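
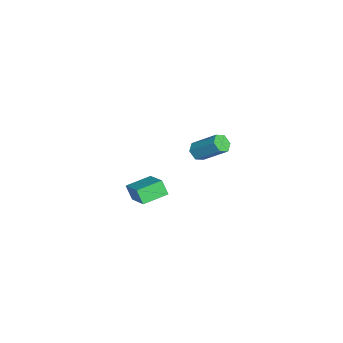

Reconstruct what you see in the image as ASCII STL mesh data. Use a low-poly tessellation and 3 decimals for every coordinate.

solid 
facet normal -0.336 -0.687 -0.644
outer loop
vertex 3.113 1.215 2.502
vertex 2.606 1.31 2.665
vertex 2.816 1.592 2.255
endloop
endfacet
facet normal 0.764 0.201 -0.613
outer loop
vertex 3.113 1.215 2.502
vertex 2.816 1.592 2.255
vertex 3.66 2.335 3.552
endloop
endfacet
facet normal 0.764 0.201 -0.613
outer loop
vertex 3.66 2.335 3.552
vertex 2.816 1.592 2.255
vertex 3.363 2.712 3.305
endloop
endfacet
facet normal 0.336 0.687 0.644
outer loop
vertex 3.66 2.335 3.552
vertex 3.363 2.712 3.305
vertex 3.154 2.43 3.715
endloop
endfacet
facet normal -0.336 -0.687 -0.644
outer loop
vertex 2.816 1.592 2.255
vertex 2.606 1.31 2.665
vertex 2.309 1.687 2.418
endloop
endfacet
facet normal -0.094 0.705 -0.703
outer loop
vertex 2.816 1.592 2.255
vertex 2.309 1.687 2.418
vertex 3.363 2.712 3.305
endloop
endfacet
facet normal -0.094 0.705 -0.703
outer loop
vertex 3.363 2.712 3.305
vertex 2.309 1.687 2.418
vertex 2.857 2.807 3.468
endloop
endfacet
facet normal 0.336 0.687 0.644
outer loop
vertex 3.363 2.712 3.305
vertex 2.857 2.807 3.468
vertex 3.154 2.43 3.715
endloop
endfacet
facet normal -0.336 -0.687 -0.644
outer loop
vertex 2.309 1.687 2.418
vertex 2.606 1.31 2.665
vertex 2.1 1.405 2.828
endloop
endfacet
facet normal -0.858 0.505 -0.090
outer loop
vertex 2.309 1.687 2.418
vertex 2.1 1.405 2.828
vertex 2.857 2.807 3.468
endloop
endfacet
facet normal -0.858 0.505 -0.092
outer loop
vertex 2.857 2.807 3.468
vertex 2.1 1.405 2.828
vertex 2.647 2.525 3.878
endloop
endfacet
facet normal 0.336 0.687 0.644
outer loop
vertex 2.857 2.807 3.468
vertex 2.647 2.525 3.878
vertex 3.154 2.43 3.715
endloop
endfacet
facet normal -0.336 -0.687 -0.644
outer loop
vertex 2.1 1.405 2.828
vertex 2.606 1.31 2.665
vertex 2.397 1.028 3.075
endloop
endfacet
facet normal -0.764 -0.201 0.613
outer loop
vertex 2.1 1.405 2.828
vertex 2.397 1.028 3.075
vertex 2.647 2.525 3.878
endloop
endfacet
facet normal -0.764 -0.201 0.613
outer loop
vertex 2.647 2.525 3.878
vertex 2.397 1.028 3.075
vertex 2.944 2.148 4.125
endloop
endfacet
facet normal 0.336 0.687 0.644
outer loop
vertex 2.647 2.525 3.878
vertex 2.944 2.148 4.125
vertex 3.154 2.43 3.715
endloop
endfacet
facet normal -0.336 -0.687 -0.644
outer loop
vertex 2.397 1.028 3.075
vertex 2.606 1.31 2.665
vertex 2.903 0.933 2.912
endloop
endfacet
facet normal 0.094 -0.705 0.703
outer loop
vertex 2.397 1.028 3.075
vertex 2.903 0.933 2.912
vertex 2.944 2.148 4.125
endloop
endfacet
facet normal 0.094 -0.705 0.703
outer loop
vertex 2.944 2.148 4.125
vertex 2.903 0.933 2.912
vertex 3.451 2.053 3.962
endloop
endfacet
facet normal 0.336 0.687 0.644
outer loop
vertex 2.944 2.148 4.125
vertex 3.451 2.053 3.962
vertex 3.154 2.43 3.715
endloop
endfacet
facet normal -0.336 -0.687 -0.644
outer loop
vertex 2.903 0.933 2.912
vertex 2.606 1.31 2.665
vertex 3.113 1.215 2.502
endloop
endfacet
facet normal 0.858 -0.506 0.092
outer loop
vertex 2.903 0.933 2.912
vertex 3.113 1.215 2.502
vertex 3.451 2.053 3.962
endloop
endfacet
facet normal 0.859 -0.504 0.091
outer loop
vertex 3.451 2.053 3.962
vertex 3.113 1.215 2.502
vertex 3.66 2.335 3.552
endloop
endfacet
facet normal 0.336 0.687 0.644
outer loop
vertex 3.451 2.053 3.962
vertex 3.66 2.335 3.552
vertex 3.154 2.43 3.715
endloop
endfacet
facet normal -0.806 -0.365 -0.465
outer loop
vertex -1.23 -2.3 -3.06
vertex -1.905 -1.107 -2.827
vertex -0.926 -1.975 -3.842
endloop
endfacet
facet normal 0.486 -0.858 -0.168
outer loop
vertex 0.445 -1.353 -3.053
vertex -1.23 -2.3 -3.06
vertex -0.926 -1.975 -3.842
endloop
endfacet
facet normal -0.806 -0.366 -0.465
outer loop
vertex -0.926 -1.975 -3.842
vertex -1.905 -1.107 -2.827
vertex -1.601 -0.783 -3.61
endloop
endfacet
facet normal 0.337 0.360 -0.870
outer loop
vertex -1.601 -0.783 -3.61
vertex 0.445 -1.353 -3.053
vertex -0.926 -1.975 -3.842
endloop
endfacet
facet normal -0.337 -0.361 0.870
outer loop
vertex -1.23 -2.3 -3.06
vertex -0.534 -0.485 -2.038
vertex -1.905 -1.107 -2.827
endloop
endfacet
facet normal 0.486 -0.858 -0.166
outer loop
vertex 0.141 -1.677 -2.27
vertex -1.23 -2.3 -3.06
vertex 0.445 -1.353 -3.053
endloop
endfacet
facet normal -0.337 -0.360 0.870
outer loop
vertex 0.141 -1.677 -2.27
vertex -0.534 -0.485 -2.038
vertex -1.23 -2.3 -3.06
endloop
endfacet
facet normal -0.485 0.858 0.167
outer loop
vertex -1.905 -1.107 -2.827
vertex -0.534 -0.485 -2.038
vertex -1.601 -0.783 -3.61
endloop
endfacet
facet normal 0.337 0.361 -0.870
outer loop
vertex -0.23 -0.16 -2.82
vertex 0.445 -1.353 -3.053
vertex -1.601 -0.783 -3.61
endloop
endfacet
facet normal -0.486 0.858 0.167
outer loop
vertex -1.601 -0.783 -3.61
vertex -0.534 -0.485 -2.038
vertex -0.23 -0.16 -2.82
endloop
endfacet
facet normal 0.807 0.366 0.464
outer loop
vertex -0.23 -0.16 -2.82
vertex 0.141 -1.677 -2.27
vertex 0.445 -1.353 -3.053
endloop
endfacet
facet normal 0.806 0.366 0.465
outer loop
vertex -0.534 -0.485 -2.038
vertex 0.141 -1.677 -2.27
vertex -0.23 -0.16 -2.82
endloop
endfacet

endsolid


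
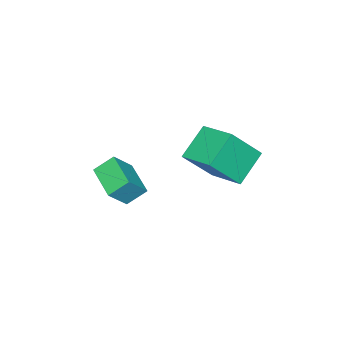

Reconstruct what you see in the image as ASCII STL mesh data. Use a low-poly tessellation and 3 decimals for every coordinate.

solid 
facet normal -0.544 0.375 -0.751
outer loop
vertex -4.049 3.245 -0.621
vertex -3.548 5.013 -0.101
vertex -2.575 3.154 -1.735
endloop
endfacet
facet normal -0.263 -0.926 -0.272
outer loop
vertex -1.432 2.367 -0.159
vertex -4.049 3.245 -0.621
vertex -2.575 3.154 -1.735
endloop
endfacet
facet normal -0.545 0.375 -0.750
outer loop
vertex -2.575 3.154 -1.735
vertex -3.548 5.013 -0.101
vertex -2.074 4.922 -1.216
endloop
endfacet
facet normal 0.797 -0.049 -0.602
outer loop
vertex -2.074 4.922 -1.216
vertex -1.432 2.367 -0.159
vertex -2.575 3.154 -1.735
endloop
endfacet
facet normal -0.797 0.049 0.602
outer loop
vertex -4.049 3.245 -0.621
vertex -2.405 4.226 1.475
vertex -3.548 5.013 -0.101
endloop
endfacet
facet normal -0.263 -0.926 -0.272
outer loop
vertex -2.906 2.458 0.956
vertex -4.049 3.245 -0.621
vertex -1.432 2.367 -0.159
endloop
endfacet
facet normal -0.797 0.049 0.602
outer loop
vertex -2.906 2.458 0.956
vertex -2.405 4.226 1.475
vertex -4.049 3.245 -0.621
endloop
endfacet
facet normal 0.263 0.926 0.272
outer loop
vertex -3.548 5.013 -0.101
vertex -2.405 4.226 1.475
vertex -2.074 4.922 -1.216
endloop
endfacet
facet normal 0.797 -0.049 -0.602
outer loop
vertex -0.931 4.135 0.361
vertex -1.432 2.367 -0.159
vertex -2.074 4.922 -1.216
endloop
endfacet
facet normal 0.263 0.926 0.272
outer loop
vertex -2.074 4.922 -1.216
vertex -2.405 4.226 1.475
vertex -0.931 4.135 0.361
endloop
endfacet
facet normal 0.544 -0.375 0.750
outer loop
vertex -0.931 4.135 0.361
vertex -2.906 2.458 0.956
vertex -1.432 2.367 -0.159
endloop
endfacet
facet normal 0.544 -0.375 0.751
outer loop
vertex -2.405 4.226 1.475
vertex -2.906 2.458 0.956
vertex -0.931 4.135 0.361
endloop
endfacet
facet normal -0.508 -0.826 0.245
outer loop
vertex 2.069 0.368 0.315
vertex 1.442 0.961 1.013
vertex 1.165 0.619 -0.711
endloop
endfacet
facet normal 0.565 -0.534 -0.629
outer loop
vertex 2.038 2.039 -1.133
vertex 2.069 0.368 0.315
vertex 1.165 0.619 -0.711
endloop
endfacet
facet normal -0.507 -0.826 0.245
outer loop
vertex 1.165 0.619 -0.711
vertex 1.442 0.961 1.013
vertex 0.538 1.211 -0.013
endloop
endfacet
facet normal -0.651 0.181 -0.738
outer loop
vertex 0.538 1.211 -0.013
vertex 2.038 2.039 -1.133
vertex 1.165 0.619 -0.711
endloop
endfacet
facet normal 0.650 -0.181 0.738
outer loop
vertex 2.069 0.368 0.315
vertex 2.315 2.381 0.591
vertex 1.442 0.961 1.013
endloop
endfacet
facet normal 0.566 -0.534 -0.628
outer loop
vertex 2.942 1.789 -0.107
vertex 2.069 0.368 0.315
vertex 2.038 2.039 -1.133
endloop
endfacet
facet normal 0.651 -0.181 0.738
outer loop
vertex 2.942 1.789 -0.107
vertex 2.315 2.381 0.591
vertex 2.069 0.368 0.315
endloop
endfacet
facet normal -0.565 0.534 0.628
outer loop
vertex 1.442 0.961 1.013
vertex 2.315 2.381 0.591
vertex 0.538 1.211 -0.013
endloop
endfacet
facet normal -0.651 0.181 -0.738
outer loop
vertex 1.411 2.632 -0.435
vertex 2.038 2.039 -1.133
vertex 0.538 1.211 -0.013
endloop
endfacet
facet normal -0.565 0.534 0.629
outer loop
vertex 0.538 1.211 -0.013
vertex 2.315 2.381 0.591
vertex 1.411 2.632 -0.435
endloop
endfacet
facet normal 0.507 0.826 -0.246
outer loop
vertex 1.411 2.632 -0.435
vertex 2.942 1.789 -0.107
vertex 2.038 2.039 -1.133
endloop
endfacet
facet normal 0.507 0.826 -0.245
outer loop
vertex 2.315 2.381 0.591
vertex 2.942 1.789 -0.107
vertex 1.411 2.632 -0.435
endloop
endfacet

endsolid


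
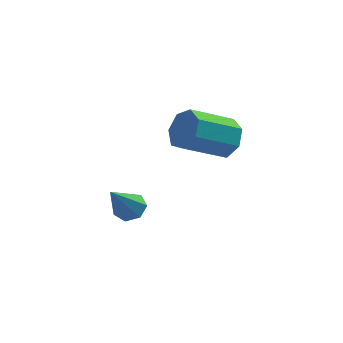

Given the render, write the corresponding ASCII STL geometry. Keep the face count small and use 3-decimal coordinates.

solid 
facet normal 0.307 0.536 -0.786
outer loop
vertex -0.425 -0.006 -1.829
vertex -0.775 -0.333 -2.189
vertex -0.909 0.173 -1.896
endloop
endfacet
facet normal 0.103 0.581 0.807
outer loop
vertex -0.425 -0.006 -1.829
vertex -0.909 0.173 -1.896
vertex -1.325 -1.287 -0.791
endloop
endfacet
facet normal 0.310 0.537 -0.785
outer loop
vertex -0.909 0.173 -1.896
vertex -0.775 -0.333 -2.189
vertex -1.292 -0.028 -2.185
endloop
endfacet
facet normal -0.666 0.562 0.491
outer loop
vertex -0.909 0.173 -1.896
vertex -1.292 -0.028 -2.185
vertex -1.325 -1.287 -0.791
endloop
endfacet
facet normal 0.309 0.535 -0.786
outer loop
vertex -1.292 -0.028 -2.185
vertex -0.775 -0.333 -2.189
vertex -1.287 -0.459 -2.476
endloop
endfacet
facet normal -1.000 0.003 -0.021
outer loop
vertex -1.292 -0.028 -2.185
vertex -1.287 -0.459 -2.476
vertex -1.325 -1.287 -0.791
endloop
endfacet
facet normal 0.308 0.536 -0.786
outer loop
vertex -1.287 -0.459 -2.476
vertex -0.775 -0.333 -2.189
vertex -0.896 -0.795 -2.552
endloop
endfacet
facet normal -0.649 -0.677 -0.347
outer loop
vertex -1.287 -0.459 -2.476
vertex -0.896 -0.795 -2.552
vertex -1.325 -1.287 -0.791
endloop
endfacet
facet normal 0.308 0.536 -0.786
outer loop
vertex -0.896 -0.795 -2.552
vertex -0.775 -0.333 -2.189
vertex -0.415 -0.783 -2.355
endloop
endfacet
facet normal 0.122 -0.963 -0.239
outer loop
vertex -0.896 -0.795 -2.552
vertex -0.415 -0.783 -2.355
vertex -1.325 -1.287 -0.791
endloop
endfacet
facet normal 0.308 0.536 -0.786
outer loop
vertex -0.415 -0.783 -2.355
vertex -0.775 -0.333 -2.189
vertex -0.205 -0.432 -2.033
endloop
endfacet
facet normal 0.734 -0.642 0.221
outer loop
vertex -0.415 -0.783 -2.355
vertex -0.205 -0.432 -2.033
vertex -1.325 -1.287 -0.791
endloop
endfacet
facet normal 0.308 0.536 -0.786
outer loop
vertex -0.205 -0.432 -2.033
vertex -0.775 -0.333 -2.189
vertex -0.425 -0.006 -1.829
endloop
endfacet
facet normal 0.726 0.046 0.686
outer loop
vertex -0.205 -0.432 -2.033
vertex -0.425 -0.006 -1.829
vertex -1.325 -1.287 -0.791
endloop
endfacet
facet normal 0.784 0.386 -0.485
outer loop
vertex 2.799 -0.699 1.853
vertex 2.324 -0.477 1.262
vertex 2.526 -0.073 1.91
endloop
endfacet
facet normal 0.476 0.128 0.870
outer loop
vertex 2.799 -0.699 1.853
vertex 2.526 -0.073 1.91
vertex 1.451 -1.364 2.689
endloop
endfacet
facet normal 0.476 0.128 0.870
outer loop
vertex 1.451 -1.364 2.689
vertex 2.526 -0.073 1.91
vertex 1.178 -0.738 2.746
endloop
endfacet
facet normal -0.784 -0.386 0.486
outer loop
vertex 1.451 -1.364 2.689
vertex 1.178 -0.738 2.746
vertex 0.976 -1.143 2.098
endloop
endfacet
facet normal 0.784 0.387 -0.486
outer loop
vertex 2.526 -0.073 1.91
vertex 2.324 -0.477 1.262
vertex 2.1 0.249 1.479
endloop
endfacet
facet normal -0.015 0.794 0.608
outer loop
vertex 2.526 -0.073 1.91
vertex 2.1 0.249 1.479
vertex 1.178 -0.738 2.746
endloop
endfacet
facet normal -0.016 0.794 0.607
outer loop
vertex 1.178 -0.738 2.746
vertex 2.1 0.249 1.479
vertex 0.752 -0.417 2.315
endloop
endfacet
facet normal -0.783 -0.387 0.486
outer loop
vertex 1.178 -0.738 2.746
vertex 0.752 -0.417 2.315
vertex 0.976 -1.143 2.098
endloop
endfacet
facet normal 0.783 0.387 -0.486
outer loop
vertex 2.1 0.249 1.479
vertex 2.324 -0.477 1.262
vertex 1.843 0.023 0.885
endloop
endfacet
facet normal -0.496 0.861 -0.113
outer loop
vertex 2.1 0.249 1.479
vertex 1.843 0.023 0.885
vertex 0.752 -0.417 2.315
endloop
endfacet
facet normal -0.495 0.862 -0.112
outer loop
vertex 0.752 -0.417 2.315
vertex 1.843 0.023 0.885
vertex 0.495 -0.642 1.72
endloop
endfacet
facet normal -0.784 -0.387 0.485
outer loop
vertex 0.752 -0.417 2.315
vertex 0.495 -0.642 1.72
vertex 0.976 -1.143 2.098
endloop
endfacet
facet normal 0.783 0.387 -0.486
outer loop
vertex 1.843 0.023 0.885
vertex 2.324 -0.477 1.262
vertex 1.948 -0.579 0.575
endloop
endfacet
facet normal -0.602 0.280 -0.748
outer loop
vertex 1.843 0.023 0.885
vertex 1.948 -0.579 0.575
vertex 0.495 -0.642 1.72
endloop
endfacet
facet normal -0.602 0.280 -0.748
outer loop
vertex 0.495 -0.642 1.72
vertex 1.948 -0.579 0.575
vertex 0.6 -1.244 1.41
endloop
endfacet
facet normal -0.784 -0.387 0.485
outer loop
vertex 0.495 -0.642 1.72
vertex 0.6 -1.244 1.41
vertex 0.976 -1.143 2.098
endloop
endfacet
facet normal 0.784 0.387 -0.486
outer loop
vertex 1.948 -0.579 0.575
vertex 2.324 -0.477 1.262
vertex 2.336 -1.105 0.782
endloop
endfacet
facet normal -0.256 -0.512 -0.820
outer loop
vertex 1.948 -0.579 0.575
vertex 2.336 -1.105 0.782
vertex 0.6 -1.244 1.41
endloop
endfacet
facet normal -0.255 -0.513 -0.820
outer loop
vertex 0.6 -1.244 1.41
vertex 2.336 -1.105 0.782
vertex 0.988 -1.77 1.618
endloop
endfacet
facet normal -0.784 -0.387 0.485
outer loop
vertex 0.6 -1.244 1.41
vertex 0.988 -1.77 1.618
vertex 0.976 -1.143 2.098
endloop
endfacet
facet normal 0.784 0.386 -0.486
outer loop
vertex 2.336 -1.105 0.782
vertex 2.324 -0.477 1.262
vertex 2.715 -1.158 1.351
endloop
endfacet
facet normal 0.283 -0.919 -0.274
outer loop
vertex 2.336 -1.105 0.782
vertex 2.715 -1.158 1.351
vertex 0.988 -1.77 1.618
endloop
endfacet
facet normal 0.283 -0.919 -0.274
outer loop
vertex 0.988 -1.77 1.618
vertex 2.715 -1.158 1.351
vertex 1.367 -1.823 2.187
endloop
endfacet
facet normal -0.784 -0.387 0.486
outer loop
vertex 0.988 -1.77 1.618
vertex 1.367 -1.823 2.187
vertex 0.976 -1.143 2.098
endloop
endfacet
facet normal 0.784 0.387 -0.485
outer loop
vertex 2.715 -1.158 1.351
vertex 2.324 -0.477 1.262
vertex 2.799 -0.699 1.853
endloop
endfacet
facet normal 0.609 -0.634 0.477
outer loop
vertex 2.715 -1.158 1.351
vertex 2.799 -0.699 1.853
vertex 1.367 -1.823 2.187
endloop
endfacet
facet normal 0.609 -0.634 0.477
outer loop
vertex 1.367 -1.823 2.187
vertex 2.799 -0.699 1.853
vertex 1.451 -1.364 2.689
endloop
endfacet
facet normal -0.784 -0.387 0.485
outer loop
vertex 1.367 -1.823 2.187
vertex 1.451 -1.364 2.689
vertex 0.976 -1.143 2.098
endloop
endfacet

endsolid


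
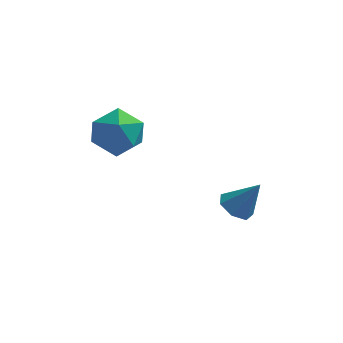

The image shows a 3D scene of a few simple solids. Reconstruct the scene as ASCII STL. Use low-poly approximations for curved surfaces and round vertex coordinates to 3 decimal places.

solid 
facet normal -0.557 -0.036 -0.830
outer loop
vertex 2.101 -1.939 -1.152
vertex 1.705 -1.415 -0.909
vertex 2.285 -1.38 -1.3
endloop
endfacet
facet normal 0.933 -0.339 -0.122
outer loop
vertex 2.101 -1.939 -1.152
vertex 2.285 -1.38 -1.3
vertex 2.495 -1.365 0.269
endloop
endfacet
facet normal -0.557 -0.035 -0.830
outer loop
vertex 2.285 -1.38 -1.3
vertex 1.705 -1.415 -0.909
vertex 2.033 -0.847 -1.153
endloop
endfacet
facet normal 0.884 0.452 -0.123
outer loop
vertex 2.285 -1.38 -1.3
vertex 2.033 -0.847 -1.153
vertex 2.495 -1.365 0.269
endloop
endfacet
facet normal -0.556 -0.035 -0.830
outer loop
vertex 2.033 -0.847 -1.153
vertex 1.705 -1.415 -0.909
vertex 1.534 -0.742 -0.823
endloop
endfacet
facet normal 0.340 0.914 0.223
outer loop
vertex 2.033 -0.847 -1.153
vertex 1.534 -0.742 -0.823
vertex 2.495 -1.365 0.269
endloop
endfacet
facet normal -0.556 -0.035 -0.830
outer loop
vertex 1.534 -0.742 -0.823
vertex 1.705 -1.415 -0.909
vertex 1.164 -1.144 -0.558
endloop
endfacet
facet normal -0.290 0.698 0.654
outer loop
vertex 1.534 -0.742 -0.823
vertex 1.164 -1.144 -0.558
vertex 2.495 -1.365 0.269
endloop
endfacet
facet normal -0.556 -0.034 -0.831
outer loop
vertex 1.164 -1.144 -0.558
vertex 1.705 -1.415 -0.909
vertex 1.201 -1.751 -0.558
endloop
endfacet
facet normal -0.531 -0.032 0.847
outer loop
vertex 1.164 -1.144 -0.558
vertex 1.201 -1.751 -0.558
vertex 2.495 -1.365 0.269
endloop
endfacet
facet normal -0.555 -0.035 -0.831
outer loop
vertex 1.201 -1.751 -0.558
vertex 1.705 -1.415 -0.909
vertex 1.618 -2.104 -0.822
endloop
endfacet
facet normal -0.202 -0.728 0.655
outer loop
vertex 1.201 -1.751 -0.558
vertex 1.618 -2.104 -0.822
vertex 2.495 -1.365 0.269
endloop
endfacet
facet normal -0.556 -0.035 -0.831
outer loop
vertex 1.618 -2.104 -0.822
vertex 1.705 -1.415 -0.909
vertex 2.101 -1.939 -1.152
endloop
endfacet
facet normal 0.449 -0.865 0.225
outer loop
vertex 1.618 -2.104 -0.822
vertex 2.101 -1.939 -1.152
vertex 2.495 -1.365 0.269
endloop
endfacet
facet normal -0.131 0.899 0.419
outer loop
vertex -2.845 -1.177 3.015
vertex -2.23 -1.451 3.795
vertex -1.831 -1.003 2.958
endloop
endfacet
facet normal -0.178 0.940 -0.292
outer loop
vertex -2.845 -1.177 3.015
vertex -1.831 -1.003 2.958
vertex -2.34 -1.355 2.135
endloop
endfacet
facet normal -0.701 0.504 -0.504
outer loop
vertex -2.845 -1.177 3.015
vertex -2.34 -1.355 2.135
vertex -3.054 -2.021 2.463
endloop
endfacet
facet normal -0.978 0.193 0.076
outer loop
vertex -2.845 -1.177 3.015
vertex -3.054 -2.021 2.463
vertex -2.986 -2.081 3.49
endloop
endfacet
facet normal -0.625 0.437 0.647
outer loop
vertex -2.845 -1.177 3.015
vertex -2.986 -2.081 3.49
vertex -2.23 -1.451 3.795
endloop
endfacet
facet normal 0.434 0.699 -0.568
outer loop
vertex -2.34 -1.355 2.135
vertex -1.831 -1.003 2.958
vertex -1.414 -1.739 2.37
endloop
endfacet
facet normal 0.511 0.632 0.582
outer loop
vertex -1.831 -1.003 2.958
vertex -2.23 -1.451 3.795
vertex -1.346 -1.799 3.397
endloop
endfacet
facet normal -0.289 -0.114 0.951
outer loop
vertex -2.23 -1.451 3.795
vertex -2.986 -2.081 3.49
vertex -2.06 -2.465 3.725
endloop
endfacet
facet normal -0.860 -0.509 0.027
outer loop
vertex -2.986 -2.081 3.49
vertex -3.054 -2.021 2.463
vertex -2.569 -2.817 2.902
endloop
endfacet
facet normal -0.413 -0.006 -0.911
outer loop
vertex -3.054 -2.021 2.463
vertex -2.34 -1.355 2.135
vertex -2.17 -2.369 2.065
endloop
endfacet
facet normal 0.978 -0.193 -0.076
outer loop
vertex -1.555 -2.643 2.845
vertex -1.414 -1.739 2.37
vertex -1.346 -1.799 3.397
endloop
endfacet
facet normal 0.701 -0.504 0.504
outer loop
vertex -1.555 -2.643 2.845
vertex -1.346 -1.799 3.397
vertex -2.06 -2.465 3.725
endloop
endfacet
facet normal 0.178 -0.940 0.292
outer loop
vertex -1.555 -2.643 2.845
vertex -2.06 -2.465 3.725
vertex -2.569 -2.817 2.902
endloop
endfacet
facet normal 0.131 -0.899 -0.419
outer loop
vertex -1.555 -2.643 2.845
vertex -2.569 -2.817 2.902
vertex -2.17 -2.369 2.065
endloop
endfacet
facet normal 0.625 -0.437 -0.647
outer loop
vertex -1.555 -2.643 2.845
vertex -2.17 -2.369 2.065
vertex -1.414 -1.739 2.37
endloop
endfacet
facet normal 0.860 0.509 -0.027
outer loop
vertex -1.346 -1.799 3.397
vertex -1.414 -1.739 2.37
vertex -1.831 -1.003 2.958
endloop
endfacet
facet normal 0.413 0.006 0.911
outer loop
vertex -2.06 -2.465 3.725
vertex -1.346 -1.799 3.397
vertex -2.23 -1.451 3.795
endloop
endfacet
facet normal -0.434 -0.699 0.568
outer loop
vertex -2.569 -2.817 2.902
vertex -2.06 -2.465 3.725
vertex -2.986 -2.081 3.49
endloop
endfacet
facet normal -0.511 -0.632 -0.582
outer loop
vertex -2.17 -2.369 2.065
vertex -2.569 -2.817 2.902
vertex -3.054 -2.021 2.463
endloop
endfacet
facet normal 0.289 0.114 -0.951
outer loop
vertex -1.414 -1.739 2.37
vertex -2.17 -2.369 2.065
vertex -2.34 -1.355 2.135
endloop
endfacet

endsolid


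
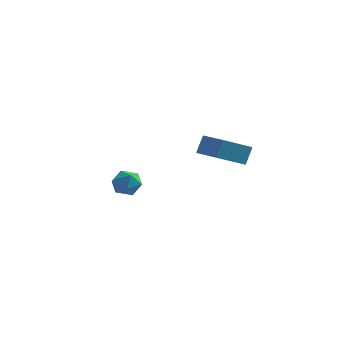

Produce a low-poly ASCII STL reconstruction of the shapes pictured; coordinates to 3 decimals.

solid 
facet normal 0.167 0.234 0.958
outer loop
vertex -2.894 -0.149 -2.146
vertex -3.743 -0.521 -1.907
vertex -2.961 -1.073 -1.909
endloop
endfacet
facet normal 0.780 0.102 0.618
outer loop
vertex -2.894 -0.149 -2.146
vertex -2.961 -1.073 -1.909
vertex -2.412 -0.807 -2.646
endloop
endfacet
facet normal 0.829 0.555 0.068
outer loop
vertex -2.894 -0.149 -2.146
vertex -2.412 -0.807 -2.646
vertex -2.855 -0.09 -3.1
endloop
endfacet
facet normal 0.246 0.967 0.070
outer loop
vertex -2.894 -0.149 -2.146
vertex -2.855 -0.09 -3.1
vertex -3.677 0.086 -2.644
endloop
endfacet
facet normal -0.163 0.769 0.619
outer loop
vertex -2.894 -0.149 -2.146
vertex -3.677 0.086 -2.644
vertex -3.743 -0.521 -1.907
endloop
endfacet
facet normal 0.748 -0.561 0.355
outer loop
vertex -2.412 -0.807 -2.646
vertex -2.961 -1.073 -1.909
vertex -2.963 -1.586 -2.716
endloop
endfacet
facet normal -0.243 -0.348 0.905
outer loop
vertex -2.961 -1.073 -1.909
vertex -3.743 -0.521 -1.907
vertex -3.785 -1.41 -2.26
endloop
endfacet
facet normal -0.777 0.518 0.357
outer loop
vertex -3.743 -0.521 -1.907
vertex -3.677 0.086 -2.644
vertex -4.228 -0.693 -2.714
endloop
endfacet
facet normal -0.116 0.838 -0.533
outer loop
vertex -3.677 0.086 -2.644
vertex -2.855 -0.09 -3.1
vertex -3.679 -0.427 -3.451
endloop
endfacet
facet normal 0.827 0.173 -0.534
outer loop
vertex -2.855 -0.09 -3.1
vertex -2.412 -0.807 -2.646
vertex -2.897 -0.979 -3.453
endloop
endfacet
facet normal -0.246 -0.967 -0.070
outer loop
vertex -3.746 -1.351 -3.214
vertex -2.963 -1.586 -2.716
vertex -3.785 -1.41 -2.26
endloop
endfacet
facet normal -0.829 -0.555 -0.068
outer loop
vertex -3.746 -1.351 -3.214
vertex -3.785 -1.41 -2.26
vertex -4.228 -0.693 -2.714
endloop
endfacet
facet normal -0.780 -0.102 -0.618
outer loop
vertex -3.746 -1.351 -3.214
vertex -4.228 -0.693 -2.714
vertex -3.679 -0.427 -3.451
endloop
endfacet
facet normal -0.167 -0.234 -0.958
outer loop
vertex -3.746 -1.351 -3.214
vertex -3.679 -0.427 -3.451
vertex -2.897 -0.979 -3.453
endloop
endfacet
facet normal 0.163 -0.769 -0.619
outer loop
vertex -3.746 -1.351 -3.214
vertex -2.897 -0.979 -3.453
vertex -2.963 -1.586 -2.716
endloop
endfacet
facet normal 0.116 -0.838 0.533
outer loop
vertex -3.785 -1.41 -2.26
vertex -2.963 -1.586 -2.716
vertex -2.961 -1.073 -1.909
endloop
endfacet
facet normal -0.827 -0.173 0.534
outer loop
vertex -4.228 -0.693 -2.714
vertex -3.785 -1.41 -2.26
vertex -3.743 -0.521 -1.907
endloop
endfacet
facet normal -0.748 0.561 -0.355
outer loop
vertex -3.679 -0.427 -3.451
vertex -4.228 -0.693 -2.714
vertex -3.677 0.086 -2.644
endloop
endfacet
facet normal 0.243 0.348 -0.905
outer loop
vertex -2.897 -0.979 -3.453
vertex -3.679 -0.427 -3.451
vertex -2.855 -0.09 -3.1
endloop
endfacet
facet normal 0.777 -0.518 -0.357
outer loop
vertex -2.963 -1.586 -2.716
vertex -2.897 -0.979 -3.453
vertex -2.412 -0.807 -2.646
endloop
endfacet
facet normal -0.813 0.567 -0.129
outer loop
vertex 2.062 -3.648 2.629
vertex 3.164 -2.266 1.76
vertex 1.872 -4.161 1.573
endloop
endfacet
facet normal -0.560 -0.701 0.441
outer loop
vertex 3.296 -5.154 1.8
vertex 2.062 -3.648 2.629
vertex 1.872 -4.161 1.573
endloop
endfacet
facet normal -0.813 0.567 -0.130
outer loop
vertex 1.872 -4.161 1.573
vertex 3.164 -2.266 1.76
vertex 2.975 -2.779 0.704
endloop
endfacet
facet normal -0.159 -0.431 -0.888
outer loop
vertex 2.975 -2.779 0.704
vertex 3.296 -5.154 1.8
vertex 1.872 -4.161 1.573
endloop
endfacet
facet normal 0.159 0.431 0.888
outer loop
vertex 2.062 -3.648 2.629
vertex 4.588 -3.259 1.987
vertex 3.164 -2.266 1.76
endloop
endfacet
facet normal -0.560 -0.701 0.441
outer loop
vertex 3.485 -4.641 2.856
vertex 2.062 -3.648 2.629
vertex 3.296 -5.154 1.8
endloop
endfacet
facet normal 0.159 0.431 0.888
outer loop
vertex 3.485 -4.641 2.856
vertex 4.588 -3.259 1.987
vertex 2.062 -3.648 2.629
endloop
endfacet
facet normal 0.560 0.702 -0.441
outer loop
vertex 3.164 -2.266 1.76
vertex 4.588 -3.259 1.987
vertex 2.975 -2.779 0.704
endloop
endfacet
facet normal -0.159 -0.431 -0.888
outer loop
vertex 4.398 -3.772 0.931
vertex 3.296 -5.154 1.8
vertex 2.975 -2.779 0.704
endloop
endfacet
facet normal 0.560 0.701 -0.441
outer loop
vertex 2.975 -2.779 0.704
vertex 4.588 -3.259 1.987
vertex 4.398 -3.772 0.931
endloop
endfacet
facet normal 0.813 -0.567 0.130
outer loop
vertex 4.398 -3.772 0.931
vertex 3.485 -4.641 2.856
vertex 3.296 -5.154 1.8
endloop
endfacet
facet normal 0.813 -0.568 0.129
outer loop
vertex 4.588 -3.259 1.987
vertex 3.485 -4.641 2.856
vertex 4.398 -3.772 0.931
endloop
endfacet

endsolid


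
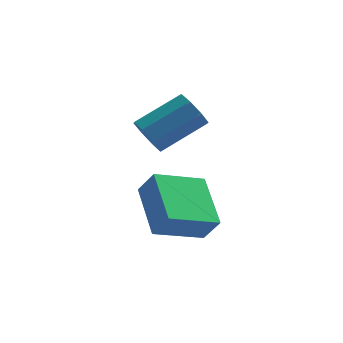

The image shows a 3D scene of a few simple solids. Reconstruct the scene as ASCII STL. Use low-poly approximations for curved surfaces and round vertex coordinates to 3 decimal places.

solid 
facet normal -0.784 -0.395 -0.479
outer loop
vertex 1.417 1.707 -0.081
vertex 0.969 1.75 0.616
vertex 1.106 2.258 -0.027
endloop
endfacet
facet normal 0.382 0.301 -0.874
outer loop
vertex 1.417 1.707 -0.081
vertex 1.106 2.258 -0.027
vertex 3.0 2.506 0.887
endloop
endfacet
facet normal 0.382 0.302 -0.873
outer loop
vertex 3.0 2.506 0.887
vertex 1.106 2.258 -0.027
vertex 2.688 3.057 0.941
endloop
endfacet
facet normal 0.783 0.396 0.479
outer loop
vertex 3.0 2.506 0.887
vertex 2.688 3.057 0.941
vertex 2.551 2.55 1.584
endloop
endfacet
facet normal -0.783 -0.396 -0.480
outer loop
vertex 1.106 2.258 -0.027
vertex 0.969 1.75 0.616
vertex 0.714 2.511 0.404
endloop
endfacet
facet normal -0.078 0.827 -0.556
outer loop
vertex 1.106 2.258 -0.027
vertex 0.714 2.511 0.404
vertex 2.688 3.057 0.941
endloop
endfacet
facet normal -0.077 0.827 -0.557
outer loop
vertex 2.688 3.057 0.941
vertex 0.714 2.511 0.404
vertex 2.296 3.311 1.372
endloop
endfacet
facet normal 0.783 0.396 0.479
outer loop
vertex 2.688 3.057 0.941
vertex 2.296 3.311 1.372
vertex 2.551 2.55 1.584
endloop
endfacet
facet normal -0.783 -0.396 -0.480
outer loop
vertex 0.714 2.511 0.404
vertex 0.969 1.75 0.616
vertex 0.471 2.319 0.959
endloop
endfacet
facet normal -0.491 0.867 0.085
outer loop
vertex 0.714 2.511 0.404
vertex 0.471 2.319 0.959
vertex 2.296 3.311 1.372
endloop
endfacet
facet normal -0.491 0.867 0.086
outer loop
vertex 2.296 3.311 1.372
vertex 0.471 2.319 0.959
vertex 2.054 3.119 1.927
endloop
endfacet
facet normal 0.784 0.396 0.479
outer loop
vertex 2.296 3.311 1.372
vertex 2.054 3.119 1.927
vertex 2.551 2.55 1.584
endloop
endfacet
facet normal -0.783 -0.396 -0.479
outer loop
vertex 0.471 2.319 0.959
vertex 0.969 1.75 0.616
vertex 0.52 1.794 1.313
endloop
endfacet
facet normal -0.617 0.400 0.678
outer loop
vertex 0.471 2.319 0.959
vertex 0.52 1.794 1.313
vertex 2.054 3.119 1.927
endloop
endfacet
facet normal -0.616 0.399 0.679
outer loop
vertex 2.054 3.119 1.927
vertex 0.52 1.794 1.313
vertex 2.103 2.593 2.281
endloop
endfacet
facet normal 0.784 0.396 0.479
outer loop
vertex 2.054 3.119 1.927
vertex 2.103 2.593 2.281
vertex 2.551 2.55 1.584
endloop
endfacet
facet normal -0.783 -0.396 -0.479
outer loop
vertex 0.52 1.794 1.313
vertex 0.969 1.75 0.616
vertex 0.832 1.243 1.259
endloop
endfacet
facet normal -0.382 -0.302 0.874
outer loop
vertex 0.52 1.794 1.313
vertex 0.832 1.243 1.259
vertex 2.103 2.593 2.281
endloop
endfacet
facet normal -0.382 -0.301 0.874
outer loop
vertex 2.103 2.593 2.281
vertex 0.832 1.243 1.259
vertex 2.414 2.042 2.227
endloop
endfacet
facet normal 0.784 0.395 0.479
outer loop
vertex 2.103 2.593 2.281
vertex 2.414 2.042 2.227
vertex 2.551 2.55 1.584
endloop
endfacet
facet normal -0.783 -0.396 -0.479
outer loop
vertex 0.832 1.243 1.259
vertex 0.969 1.75 0.616
vertex 1.224 0.989 0.828
endloop
endfacet
facet normal 0.077 -0.827 0.557
outer loop
vertex 0.832 1.243 1.259
vertex 1.224 0.989 0.828
vertex 2.414 2.042 2.227
endloop
endfacet
facet normal 0.078 -0.827 0.556
outer loop
vertex 2.414 2.042 2.227
vertex 1.224 0.989 0.828
vertex 2.806 1.789 1.796
endloop
endfacet
facet normal 0.783 0.396 0.480
outer loop
vertex 2.414 2.042 2.227
vertex 2.806 1.789 1.796
vertex 2.551 2.55 1.584
endloop
endfacet
facet normal -0.784 -0.396 -0.479
outer loop
vertex 1.224 0.989 0.828
vertex 0.969 1.75 0.616
vertex 1.466 1.181 0.273
endloop
endfacet
facet normal 0.491 -0.867 -0.086
outer loop
vertex 1.224 0.989 0.828
vertex 1.466 1.181 0.273
vertex 2.806 1.789 1.796
endloop
endfacet
facet normal 0.490 -0.867 -0.085
outer loop
vertex 2.806 1.789 1.796
vertex 1.466 1.181 0.273
vertex 3.049 1.981 1.241
endloop
endfacet
facet normal 0.783 0.396 0.480
outer loop
vertex 2.806 1.789 1.796
vertex 3.049 1.981 1.241
vertex 2.551 2.55 1.584
endloop
endfacet
facet normal -0.784 -0.396 -0.479
outer loop
vertex 1.466 1.181 0.273
vertex 0.969 1.75 0.616
vertex 1.417 1.707 -0.081
endloop
endfacet
facet normal 0.617 -0.399 -0.679
outer loop
vertex 1.466 1.181 0.273
vertex 1.417 1.707 -0.081
vertex 3.049 1.981 1.241
endloop
endfacet
facet normal 0.617 -0.400 -0.678
outer loop
vertex 3.049 1.981 1.241
vertex 1.417 1.707 -0.081
vertex 3.0 2.506 0.887
endloop
endfacet
facet normal 0.783 0.396 0.479
outer loop
vertex 3.049 1.981 1.241
vertex 3.0 2.506 0.887
vertex 2.551 2.55 1.584
endloop
endfacet
facet normal -0.485 0.248 -0.839
outer loop
vertex 0.743 -0.121 -0.838
vertex 2.407 0.7 -1.558
vertex 1.305 -2.041 -1.73
endloop
endfacet
facet normal -0.836 -0.413 0.362
outer loop
vertex 1.853 -2.32 -0.782
vertex 0.743 -0.121 -0.838
vertex 1.305 -2.041 -1.73
endloop
endfacet
facet normal -0.485 0.248 -0.839
outer loop
vertex 1.305 -2.041 -1.73
vertex 2.407 0.7 -1.558
vertex 2.969 -1.219 -2.449
endloop
endfacet
facet normal 0.257 -0.877 -0.407
outer loop
vertex 2.969 -1.219 -2.449
vertex 1.853 -2.32 -0.782
vertex 1.305 -2.041 -1.73
endloop
endfacet
facet normal -0.257 0.877 0.406
outer loop
vertex 0.743 -0.121 -0.838
vertex 2.955 0.421 -0.61
vertex 2.407 0.7 -1.558
endloop
endfacet
facet normal -0.836 -0.413 0.362
outer loop
vertex 1.291 -0.401 0.109
vertex 0.743 -0.121 -0.838
vertex 1.853 -2.32 -0.782
endloop
endfacet
facet normal -0.257 0.876 0.408
outer loop
vertex 1.291 -0.401 0.109
vertex 2.955 0.421 -0.61
vertex 0.743 -0.121 -0.838
endloop
endfacet
facet normal 0.836 0.413 -0.362
outer loop
vertex 2.407 0.7 -1.558
vertex 2.955 0.421 -0.61
vertex 2.969 -1.219 -2.449
endloop
endfacet
facet normal 0.256 -0.877 -0.407
outer loop
vertex 3.517 -1.499 -1.502
vertex 1.853 -2.32 -0.782
vertex 2.969 -1.219 -2.449
endloop
endfacet
facet normal 0.836 0.413 -0.362
outer loop
vertex 2.969 -1.219 -2.449
vertex 2.955 0.421 -0.61
vertex 3.517 -1.499 -1.502
endloop
endfacet
facet normal 0.485 -0.247 0.839
outer loop
vertex 3.517 -1.499 -1.502
vertex 1.291 -0.401 0.109
vertex 1.853 -2.32 -0.782
endloop
endfacet
facet normal 0.485 -0.248 0.839
outer loop
vertex 2.955 0.421 -0.61
vertex 1.291 -0.401 0.109
vertex 3.517 -1.499 -1.502
endloop
endfacet

endsolid


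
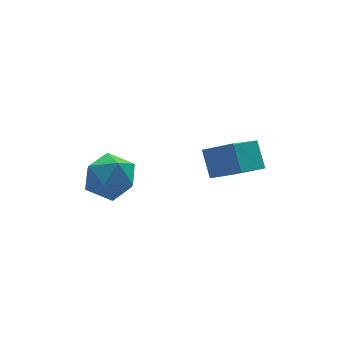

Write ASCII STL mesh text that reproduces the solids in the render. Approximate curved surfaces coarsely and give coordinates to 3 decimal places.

solid 
facet normal -0.682 0.566 -0.463
outer loop
vertex 2.451 1.124 -1.703
vertex 4.026 2.095 -2.836
vertex 2.333 0.21 -2.648
endloop
endfacet
facet normal -0.726 -0.447 0.523
outer loop
vertex 3.254 -0.555 -2.024
vertex 2.451 1.124 -1.703
vertex 2.333 0.21 -2.648
endloop
endfacet
facet normal -0.682 0.566 -0.463
outer loop
vertex 2.333 0.21 -2.648
vertex 4.026 2.095 -2.836
vertex 3.909 1.181 -3.782
endloop
endfacet
facet normal -0.089 -0.692 -0.716
outer loop
vertex 3.909 1.181 -3.782
vertex 3.254 -0.555 -2.024
vertex 2.333 0.21 -2.648
endloop
endfacet
facet normal 0.089 0.692 0.717
outer loop
vertex 2.451 1.124 -1.703
vertex 4.947 1.33 -2.212
vertex 4.026 2.095 -2.836
endloop
endfacet
facet normal -0.726 -0.447 0.522
outer loop
vertex 3.371 0.359 -1.078
vertex 2.451 1.124 -1.703
vertex 3.254 -0.555 -2.024
endloop
endfacet
facet normal 0.089 0.692 0.716
outer loop
vertex 3.371 0.359 -1.078
vertex 4.947 1.33 -2.212
vertex 2.451 1.124 -1.703
endloop
endfacet
facet normal 0.726 0.448 -0.522
outer loop
vertex 4.026 2.095 -2.836
vertex 4.947 1.33 -2.212
vertex 3.909 1.181 -3.782
endloop
endfacet
facet normal -0.089 -0.692 -0.716
outer loop
vertex 4.829 0.416 -3.157
vertex 3.254 -0.555 -2.024
vertex 3.909 1.181 -3.782
endloop
endfacet
facet normal 0.726 0.447 -0.523
outer loop
vertex 3.909 1.181 -3.782
vertex 4.947 1.33 -2.212
vertex 4.829 0.416 -3.157
endloop
endfacet
facet normal 0.682 -0.566 0.463
outer loop
vertex 4.829 0.416 -3.157
vertex 3.371 0.359 -1.078
vertex 3.254 -0.555 -2.024
endloop
endfacet
facet normal 0.682 -0.566 0.463
outer loop
vertex 4.947 1.33 -2.212
vertex 3.371 0.359 -1.078
vertex 4.829 0.416 -3.157
endloop
endfacet
facet normal -0.129 0.255 0.958
outer loop
vertex -0.182 4.095 -3.17
vertex -1.235 3.544 -3.165
vertex -0.25 2.947 -2.874
endloop
endfacet
facet normal 0.564 0.175 0.807
outer loop
vertex -0.182 4.095 -3.17
vertex -0.25 2.947 -2.874
vertex 0.632 3.329 -3.573
endloop
endfacet
facet normal 0.728 0.627 0.279
outer loop
vertex -0.182 4.095 -3.17
vertex 0.632 3.329 -3.573
vertex 0.191 4.163 -4.296
endloop
endfacet
facet normal 0.137 0.985 0.105
outer loop
vertex -0.182 4.095 -3.17
vertex 0.191 4.163 -4.296
vertex -0.962 4.296 -4.043
endloop
endfacet
facet normal -0.393 0.755 0.525
outer loop
vertex -0.182 4.095 -3.17
vertex -0.962 4.296 -4.043
vertex -1.235 3.544 -3.165
endloop
endfacet
facet normal 0.662 -0.490 0.567
outer loop
vertex 0.632 3.329 -3.573
vertex -0.25 2.947 -2.874
vertex 0.082 2.304 -3.817
endloop
endfacet
facet normal -0.459 -0.361 0.812
outer loop
vertex -0.25 2.947 -2.874
vertex -1.235 3.544 -3.165
vertex -1.071 2.437 -3.564
endloop
endfacet
facet normal -0.886 0.450 0.109
outer loop
vertex -1.235 3.544 -3.165
vertex -0.962 4.296 -4.043
vertex -1.512 3.271 -4.287
endloop
endfacet
facet normal -0.030 0.821 -0.570
outer loop
vertex -0.962 4.296 -4.043
vertex 0.191 4.163 -4.296
vertex -0.63 3.653 -4.986
endloop
endfacet
facet normal 0.927 0.241 -0.287
outer loop
vertex 0.191 4.163 -4.296
vertex 0.632 3.329 -3.573
vertex 0.355 3.056 -4.695
endloop
endfacet
facet normal -0.137 -0.985 -0.105
outer loop
vertex -0.698 2.505 -4.69
vertex 0.082 2.304 -3.817
vertex -1.071 2.437 -3.564
endloop
endfacet
facet normal -0.728 -0.627 -0.279
outer loop
vertex -0.698 2.505 -4.69
vertex -1.071 2.437 -3.564
vertex -1.512 3.271 -4.287
endloop
endfacet
facet normal -0.564 -0.175 -0.807
outer loop
vertex -0.698 2.505 -4.69
vertex -1.512 3.271 -4.287
vertex -0.63 3.653 -4.986
endloop
endfacet
facet normal 0.129 -0.255 -0.958
outer loop
vertex -0.698 2.505 -4.69
vertex -0.63 3.653 -4.986
vertex 0.355 3.056 -4.695
endloop
endfacet
facet normal 0.393 -0.755 -0.525
outer loop
vertex -0.698 2.505 -4.69
vertex 0.355 3.056 -4.695
vertex 0.082 2.304 -3.817
endloop
endfacet
facet normal 0.030 -0.821 0.570
outer loop
vertex -1.071 2.437 -3.564
vertex 0.082 2.304 -3.817
vertex -0.25 2.947 -2.874
endloop
endfacet
facet normal -0.927 -0.241 0.287
outer loop
vertex -1.512 3.271 -4.287
vertex -1.071 2.437 -3.564
vertex -1.235 3.544 -3.165
endloop
endfacet
facet normal -0.662 0.490 -0.567
outer loop
vertex -0.63 3.653 -4.986
vertex -1.512 3.271 -4.287
vertex -0.962 4.296 -4.043
endloop
endfacet
facet normal 0.459 0.361 -0.812
outer loop
vertex 0.355 3.056 -4.695
vertex -0.63 3.653 -4.986
vertex 0.191 4.163 -4.296
endloop
endfacet
facet normal 0.886 -0.450 -0.109
outer loop
vertex 0.082 2.304 -3.817
vertex 0.355 3.056 -4.695
vertex 0.632 3.329 -3.573
endloop
endfacet

endsolid


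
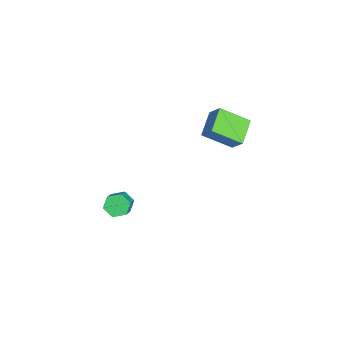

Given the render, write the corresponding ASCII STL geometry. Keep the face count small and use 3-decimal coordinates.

solid 
facet normal -0.484 -0.447 -0.753
outer loop
vertex -2.678 3.066 3.079
vertex -2.617 4.733 2.05
vertex -1.243 2.611 2.427
endloop
endfacet
facet normal -0.031 -0.851 0.525
outer loop
vertex -0.663 3.147 3.33
vertex -2.678 3.066 3.079
vertex -1.243 2.611 2.427
endloop
endfacet
facet normal -0.484 -0.447 -0.753
outer loop
vertex -1.243 2.611 2.427
vertex -2.617 4.733 2.05
vertex -1.182 4.278 1.398
endloop
endfacet
facet normal 0.875 -0.277 -0.397
outer loop
vertex -1.182 4.278 1.398
vertex -0.663 3.147 3.33
vertex -1.243 2.611 2.427
endloop
endfacet
facet normal -0.875 0.277 0.397
outer loop
vertex -2.678 3.066 3.079
vertex -2.037 5.269 2.953
vertex -2.617 4.733 2.05
endloop
endfacet
facet normal -0.031 -0.851 0.525
outer loop
vertex -2.098 3.602 3.982
vertex -2.678 3.066 3.079
vertex -0.663 3.147 3.33
endloop
endfacet
facet normal -0.875 0.277 0.397
outer loop
vertex -2.098 3.602 3.982
vertex -2.037 5.269 2.953
vertex -2.678 3.066 3.079
endloop
endfacet
facet normal 0.031 0.851 -0.525
outer loop
vertex -2.617 4.733 2.05
vertex -2.037 5.269 2.953
vertex -1.182 4.278 1.398
endloop
endfacet
facet normal 0.875 -0.277 -0.397
outer loop
vertex -0.602 4.814 2.301
vertex -0.663 3.147 3.33
vertex -1.182 4.278 1.398
endloop
endfacet
facet normal 0.031 0.851 -0.525
outer loop
vertex -1.182 4.278 1.398
vertex -2.037 5.269 2.953
vertex -0.602 4.814 2.301
endloop
endfacet
facet normal 0.484 0.447 0.753
outer loop
vertex -0.602 4.814 2.301
vertex -2.098 3.602 3.982
vertex -0.663 3.147 3.33
endloop
endfacet
facet normal 0.484 0.447 0.753
outer loop
vertex -2.037 5.269 2.953
vertex -2.098 3.602 3.982
vertex -0.602 4.814 2.301
endloop
endfacet
facet normal -0.762 0.083 -0.643
outer loop
vertex -1.692 -2.074 -5.165
vertex -2.157 -1.841 -4.584
vertex -1.754 -1.315 -4.994
endloop
endfacet
facet normal 0.643 0.218 -0.734
outer loop
vertex -1.692 -2.074 -5.165
vertex -1.754 -1.315 -4.994
vertex -0.237 -2.232 -3.938
endloop
endfacet
facet normal 0.643 0.218 -0.734
outer loop
vertex -0.237 -2.232 -3.938
vertex -1.754 -1.315 -4.994
vertex -0.299 -1.473 -3.767
endloop
endfacet
facet normal 0.762 -0.083 0.643
outer loop
vertex -0.237 -2.232 -3.938
vertex -0.299 -1.473 -3.767
vertex -0.703 -1.999 -3.356
endloop
endfacet
facet normal -0.762 0.083 -0.643
outer loop
vertex -1.754 -1.315 -4.994
vertex -2.157 -1.841 -4.584
vertex -2.219 -1.082 -4.413
endloop
endfacet
facet normal 0.254 0.951 -0.178
outer loop
vertex -1.754 -1.315 -4.994
vertex -2.219 -1.082 -4.413
vertex -0.299 -1.473 -3.767
endloop
endfacet
facet normal 0.253 0.951 -0.177
outer loop
vertex -0.299 -1.473 -3.767
vertex -2.219 -1.082 -4.413
vertex -0.764 -1.241 -3.186
endloop
endfacet
facet normal 0.762 -0.083 0.643
outer loop
vertex -0.299 -1.473 -3.767
vertex -0.764 -1.241 -3.186
vertex -0.703 -1.999 -3.356
endloop
endfacet
facet normal -0.762 0.083 -0.643
outer loop
vertex -2.219 -1.082 -4.413
vertex -2.157 -1.841 -4.584
vertex -2.623 -1.608 -4.002
endloop
endfacet
facet normal -0.389 0.734 0.557
outer loop
vertex -2.219 -1.082 -4.413
vertex -2.623 -1.608 -4.002
vertex -0.764 -1.241 -3.186
endloop
endfacet
facet normal -0.389 0.735 0.556
outer loop
vertex -0.764 -1.241 -3.186
vertex -2.623 -1.608 -4.002
vertex -1.168 -1.766 -2.775
endloop
endfacet
facet normal 0.762 -0.083 0.643
outer loop
vertex -0.764 -1.241 -3.186
vertex -1.168 -1.766 -2.775
vertex -0.703 -1.999 -3.356
endloop
endfacet
facet normal -0.762 0.083 -0.643
outer loop
vertex -2.623 -1.608 -4.002
vertex -2.157 -1.841 -4.584
vertex -2.561 -2.367 -4.173
endloop
endfacet
facet normal -0.643 -0.218 0.734
outer loop
vertex -2.623 -1.608 -4.002
vertex -2.561 -2.367 -4.173
vertex -1.168 -1.766 -2.775
endloop
endfacet
facet normal -0.643 -0.218 0.734
outer loop
vertex -1.168 -1.766 -2.775
vertex -2.561 -2.367 -4.173
vertex -1.106 -2.525 -2.946
endloop
endfacet
facet normal 0.762 -0.083 0.643
outer loop
vertex -1.168 -1.766 -2.775
vertex -1.106 -2.525 -2.946
vertex -0.703 -1.999 -3.356
endloop
endfacet
facet normal -0.762 0.083 -0.643
outer loop
vertex -2.561 -2.367 -4.173
vertex -2.157 -1.841 -4.584
vertex -2.096 -2.599 -4.754
endloop
endfacet
facet normal -0.253 -0.951 0.177
outer loop
vertex -2.561 -2.367 -4.173
vertex -2.096 -2.599 -4.754
vertex -1.106 -2.525 -2.946
endloop
endfacet
facet normal -0.254 -0.951 0.178
outer loop
vertex -1.106 -2.525 -2.946
vertex -2.096 -2.599 -4.754
vertex -0.641 -2.758 -3.527
endloop
endfacet
facet normal 0.762 -0.083 0.643
outer loop
vertex -1.106 -2.525 -2.946
vertex -0.641 -2.758 -3.527
vertex -0.703 -1.999 -3.356
endloop
endfacet
facet normal -0.762 0.083 -0.643
outer loop
vertex -2.096 -2.599 -4.754
vertex -2.157 -1.841 -4.584
vertex -1.692 -2.074 -5.165
endloop
endfacet
facet normal 0.389 -0.735 -0.556
outer loop
vertex -2.096 -2.599 -4.754
vertex -1.692 -2.074 -5.165
vertex -0.641 -2.758 -3.527
endloop
endfacet
facet normal 0.390 -0.734 -0.556
outer loop
vertex -0.641 -2.758 -3.527
vertex -1.692 -2.074 -5.165
vertex -0.237 -2.232 -3.938
endloop
endfacet
facet normal 0.762 -0.083 0.643
outer loop
vertex -0.641 -2.758 -3.527
vertex -0.237 -2.232 -3.938
vertex -0.703 -1.999 -3.356
endloop
endfacet

endsolid


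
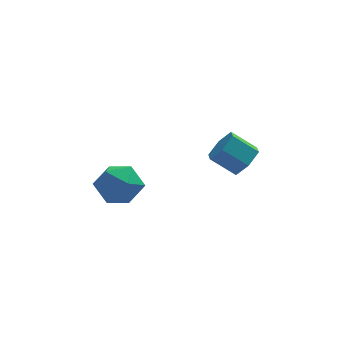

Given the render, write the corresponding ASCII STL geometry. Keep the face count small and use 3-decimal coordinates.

solid 
facet normal 0.759 -0.266 -0.595
outer loop
vertex 0.513 -0.86 4.079
vertex 0.152 -0.671 3.534
vertex 0.555 -0.222 3.847
endloop
endfacet
facet normal 0.649 0.222 0.728
outer loop
vertex 0.513 -0.86 4.079
vertex 0.555 -0.222 3.847
vertex -0.291 -0.578 4.71
endloop
endfacet
facet normal 0.650 0.220 0.728
outer loop
vertex -0.291 -0.578 4.71
vertex 0.555 -0.222 3.847
vertex -0.248 0.06 4.479
endloop
endfacet
facet normal -0.758 0.267 0.596
outer loop
vertex -0.291 -0.578 4.71
vertex -0.248 0.06 4.479
vertex -0.652 -0.389 4.166
endloop
endfacet
facet normal 0.758 -0.266 -0.595
outer loop
vertex 0.555 -0.222 3.847
vertex 0.152 -0.671 3.534
vertex 0.194 -0.033 3.303
endloop
endfacet
facet normal 0.379 0.923 0.069
outer loop
vertex 0.555 -0.222 3.847
vertex 0.194 -0.033 3.303
vertex -0.248 0.06 4.479
endloop
endfacet
facet normal 0.378 0.923 0.069
outer loop
vertex -0.248 0.06 4.479
vertex 0.194 -0.033 3.303
vertex -0.61 0.249 3.934
endloop
endfacet
facet normal -0.758 0.266 0.596
outer loop
vertex -0.248 0.06 4.479
vertex -0.61 0.249 3.934
vertex -0.652 -0.389 4.166
endloop
endfacet
facet normal 0.758 -0.266 -0.595
outer loop
vertex 0.194 -0.033 3.303
vertex 0.152 -0.671 3.534
vertex -0.209 -0.482 2.99
endloop
endfacet
facet normal -0.271 0.702 -0.659
outer loop
vertex 0.194 -0.033 3.303
vertex -0.209 -0.482 2.99
vertex -0.61 0.249 3.934
endloop
endfacet
facet normal -0.271 0.702 -0.659
outer loop
vertex -0.61 0.249 3.934
vertex -0.209 -0.482 2.99
vertex -1.013 -0.2 3.621
endloop
endfacet
facet normal -0.759 0.266 0.595
outer loop
vertex -0.61 0.249 3.934
vertex -1.013 -0.2 3.621
vertex -0.652 -0.389 4.166
endloop
endfacet
facet normal 0.758 -0.267 -0.596
outer loop
vertex -0.209 -0.482 2.99
vertex 0.152 -0.671 3.534
vertex -0.252 -1.12 3.221
endloop
endfacet
facet normal -0.649 -0.220 -0.728
outer loop
vertex -0.209 -0.482 2.99
vertex -0.252 -1.12 3.221
vertex -1.013 -0.2 3.621
endloop
endfacet
facet normal -0.650 -0.222 -0.727
outer loop
vertex -1.013 -0.2 3.621
vertex -0.252 -1.12 3.221
vertex -1.055 -0.838 3.853
endloop
endfacet
facet normal -0.759 0.266 0.595
outer loop
vertex -1.013 -0.2 3.621
vertex -1.055 -0.838 3.853
vertex -0.652 -0.389 4.166
endloop
endfacet
facet normal 0.758 -0.266 -0.596
outer loop
vertex -0.252 -1.12 3.221
vertex 0.152 -0.671 3.534
vertex 0.11 -1.309 3.766
endloop
endfacet
facet normal -0.378 -0.923 -0.069
outer loop
vertex -0.252 -1.12 3.221
vertex 0.11 -1.309 3.766
vertex -1.055 -0.838 3.853
endloop
endfacet
facet normal -0.378 -0.923 -0.070
outer loop
vertex -1.055 -0.838 3.853
vertex 0.11 -1.309 3.766
vertex -0.694 -1.027 4.397
endloop
endfacet
facet normal -0.758 0.266 0.595
outer loop
vertex -1.055 -0.838 3.853
vertex -0.694 -1.027 4.397
vertex -0.652 -0.389 4.166
endloop
endfacet
facet normal 0.759 -0.266 -0.595
outer loop
vertex 0.11 -1.309 3.766
vertex 0.152 -0.671 3.534
vertex 0.513 -0.86 4.079
endloop
endfacet
facet normal 0.271 -0.702 0.659
outer loop
vertex 0.11 -1.309 3.766
vertex 0.513 -0.86 4.079
vertex -0.694 -1.027 4.397
endloop
endfacet
facet normal 0.271 -0.702 0.659
outer loop
vertex -0.694 -1.027 4.397
vertex 0.513 -0.86 4.079
vertex -0.291 -0.578 4.71
endloop
endfacet
facet normal -0.758 0.266 0.595
outer loop
vertex -0.694 -1.027 4.397
vertex -0.291 -0.578 4.71
vertex -0.652 -0.389 4.166
endloop
endfacet
facet normal -0.882 -0.289 0.372
outer loop
vertex -4.801 -0.743 2.925
vertex -4.506 -1.573 2.979
vertex -4.399 -1.022 3.661
endloop
endfacet
facet normal -0.739 0.387 0.551
outer loop
vertex -4.801 -0.743 2.925
vertex -4.399 -1.022 3.661
vertex -4.22 -0.22 3.337
endloop
endfacet
facet normal -0.648 0.760 -0.051
outer loop
vertex -4.801 -0.743 2.925
vertex -4.22 -0.22 3.337
vertex -4.216 -0.276 2.455
endloop
endfacet
facet normal -0.734 0.314 -0.602
outer loop
vertex -4.801 -0.743 2.925
vertex -4.216 -0.276 2.455
vertex -4.393 -1.112 2.234
endloop
endfacet
facet normal -0.879 -0.334 -0.340
outer loop
vertex -4.801 -0.743 2.925
vertex -4.393 -1.112 2.234
vertex -4.506 -1.573 2.979
endloop
endfacet
facet normal -0.123 0.395 0.910
outer loop
vertex -4.22 -0.22 3.337
vertex -4.399 -1.022 3.661
vertex -3.567 -0.728 3.646
endloop
endfacet
facet normal -0.355 -0.699 0.621
outer loop
vertex -4.399 -1.022 3.661
vertex -4.506 -1.573 2.979
vertex -3.744 -1.564 3.425
endloop
endfacet
facet normal -0.349 -0.772 -0.531
outer loop
vertex -4.506 -1.573 2.979
vertex -4.393 -1.112 2.234
vertex -3.74 -1.62 2.543
endloop
endfacet
facet normal -0.115 0.277 -0.954
outer loop
vertex -4.393 -1.112 2.234
vertex -4.216 -0.276 2.455
vertex -3.561 -0.818 2.219
endloop
endfacet
facet normal 0.025 0.998 -0.063
outer loop
vertex -4.216 -0.276 2.455
vertex -4.22 -0.22 3.337
vertex -3.454 -0.267 2.901
endloop
endfacet
facet normal 0.734 -0.314 0.602
outer loop
vertex -3.159 -1.097 2.955
vertex -3.567 -0.728 3.646
vertex -3.744 -1.564 3.425
endloop
endfacet
facet normal 0.648 -0.760 0.051
outer loop
vertex -3.159 -1.097 2.955
vertex -3.744 -1.564 3.425
vertex -3.74 -1.62 2.543
endloop
endfacet
facet normal 0.739 -0.387 -0.551
outer loop
vertex -3.159 -1.097 2.955
vertex -3.74 -1.62 2.543
vertex -3.561 -0.818 2.219
endloop
endfacet
facet normal 0.882 0.289 -0.372
outer loop
vertex -3.159 -1.097 2.955
vertex -3.561 -0.818 2.219
vertex -3.454 -0.267 2.901
endloop
endfacet
facet normal 0.879 0.334 0.340
outer loop
vertex -3.159 -1.097 2.955
vertex -3.454 -0.267 2.901
vertex -3.567 -0.728 3.646
endloop
endfacet
facet normal 0.115 -0.277 0.954
outer loop
vertex -3.744 -1.564 3.425
vertex -3.567 -0.728 3.646
vertex -4.399 -1.022 3.661
endloop
endfacet
facet normal -0.025 -0.998 0.063
outer loop
vertex -3.74 -1.62 2.543
vertex -3.744 -1.564 3.425
vertex -4.506 -1.573 2.979
endloop
endfacet
facet normal 0.123 -0.395 -0.910
outer loop
vertex -3.561 -0.818 2.219
vertex -3.74 -1.62 2.543
vertex -4.393 -1.112 2.234
endloop
endfacet
facet normal 0.355 0.699 -0.621
outer loop
vertex -3.454 -0.267 2.901
vertex -3.561 -0.818 2.219
vertex -4.216 -0.276 2.455
endloop
endfacet
facet normal 0.349 0.772 0.531
outer loop
vertex -3.567 -0.728 3.646
vertex -3.454 -0.267 2.901
vertex -4.22 -0.22 3.337
endloop
endfacet

endsolid


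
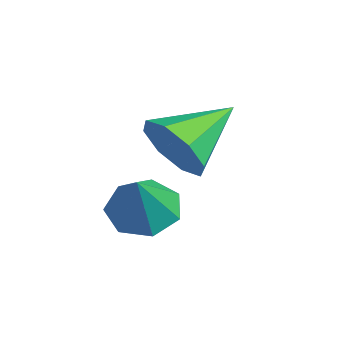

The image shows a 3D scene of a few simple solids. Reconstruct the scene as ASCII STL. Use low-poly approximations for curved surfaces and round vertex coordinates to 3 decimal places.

solid 
facet normal 0.308 -0.866 -0.394
outer loop
vertex -1.372 -1.573 2.318
vertex -1.833 -2.112 3.144
vertex -2.163 -1.782 2.16
endloop
endfacet
facet normal -0.076 0.769 -0.635
outer loop
vertex -1.372 -1.573 2.318
vertex -2.163 -1.782 2.16
vertex -2.467 -0.328 3.956
endloop
endfacet
facet normal 0.308 -0.866 -0.394
outer loop
vertex -2.163 -1.782 2.16
vertex -1.833 -2.112 3.144
vertex -2.762 -2.185 2.578
endloop
endfacet
facet normal -0.696 0.496 -0.519
outer loop
vertex -2.163 -1.782 2.16
vertex -2.762 -2.185 2.578
vertex -2.467 -0.328 3.956
endloop
endfacet
facet normal 0.307 -0.867 -0.393
outer loop
vertex -2.762 -2.185 2.578
vertex -1.833 -2.112 3.144
vertex -2.817 -2.545 3.329
endloop
endfacet
facet normal -0.988 0.155 0.002
outer loop
vertex -2.762 -2.185 2.578
vertex -2.817 -2.545 3.329
vertex -2.467 -0.328 3.956
endloop
endfacet
facet normal 0.307 -0.866 -0.394
outer loop
vertex -2.817 -2.545 3.329
vertex -1.833 -2.112 3.144
vertex -2.295 -2.652 3.971
endloop
endfacet
facet normal -0.779 -0.054 0.625
outer loop
vertex -2.817 -2.545 3.329
vertex -2.295 -2.652 3.971
vertex -2.467 -0.328 3.956
endloop
endfacet
facet normal 0.307 -0.866 -0.394
outer loop
vertex -2.295 -2.652 3.971
vertex -1.833 -2.112 3.144
vertex -1.503 -2.443 4.129
endloop
endfacet
facet normal -0.194 -0.008 0.981
outer loop
vertex -2.295 -2.652 3.971
vertex -1.503 -2.443 4.129
vertex -2.467 -0.328 3.956
endloop
endfacet
facet normal 0.308 -0.866 -0.394
outer loop
vertex -1.503 -2.443 4.129
vertex -1.833 -2.112 3.144
vertex -0.905 -2.04 3.71
endloop
endfacet
facet normal 0.427 0.265 0.864
outer loop
vertex -1.503 -2.443 4.129
vertex -0.905 -2.04 3.71
vertex -2.467 -0.328 3.956
endloop
endfacet
facet normal 0.308 -0.866 -0.394
outer loop
vertex -0.905 -2.04 3.71
vertex -1.833 -2.112 3.144
vertex -0.85 -1.679 2.96
endloop
endfacet
facet normal 0.718 0.605 0.344
outer loop
vertex -0.905 -2.04 3.71
vertex -0.85 -1.679 2.96
vertex -2.467 -0.328 3.956
endloop
endfacet
facet normal 0.308 -0.866 -0.393
outer loop
vertex -0.85 -1.679 2.96
vertex -1.833 -2.112 3.144
vertex -1.372 -1.573 2.318
endloop
endfacet
facet normal 0.509 0.815 -0.279
outer loop
vertex -0.85 -1.679 2.96
vertex -1.372 -1.573 2.318
vertex -2.467 -0.328 3.956
endloop
endfacet
facet normal -0.502 0.251 -0.827
outer loop
vertex 0.48 -2.742 2.12
vertex -0.13 -3.425 2.283
vertex -0.159 -2.541 2.569
endloop
endfacet
facet normal 0.532 0.729 0.430
outer loop
vertex 0.48 -2.742 2.12
vertex -0.159 -2.541 2.569
vertex 0.73 -3.855 3.697
endloop
endfacet
facet normal -0.503 0.251 -0.827
outer loop
vertex -0.159 -2.541 2.569
vertex -0.13 -3.425 2.283
vertex -0.776 -3.006 2.803
endloop
endfacet
facet normal -0.141 0.588 0.796
outer loop
vertex -0.159 -2.541 2.569
vertex -0.776 -3.006 2.803
vertex 0.73 -3.855 3.697
endloop
endfacet
facet normal -0.503 0.251 -0.827
outer loop
vertex -0.776 -3.006 2.803
vertex -0.13 -3.425 2.283
vertex -0.906 -3.786 2.645
endloop
endfacet
facet normal -0.542 -0.079 0.837
outer loop
vertex -0.776 -3.006 2.803
vertex -0.906 -3.786 2.645
vertex 0.73 -3.855 3.697
endloop
endfacet
facet normal -0.503 0.252 -0.827
outer loop
vertex -0.906 -3.786 2.645
vertex -0.13 -3.425 2.283
vertex -0.452 -4.295 2.214
endloop
endfacet
facet normal -0.368 -0.770 0.522
outer loop
vertex -0.906 -3.786 2.645
vertex -0.452 -4.295 2.214
vertex 0.73 -3.855 3.697
endloop
endfacet
facet normal -0.502 0.251 -0.828
outer loop
vertex -0.452 -4.295 2.214
vertex -0.13 -3.425 2.283
vertex 0.246 -4.149 1.835
endloop
endfacet
facet normal 0.249 -0.964 0.087
outer loop
vertex -0.452 -4.295 2.214
vertex 0.246 -4.149 1.835
vertex 0.73 -3.855 3.697
endloop
endfacet
facet normal -0.503 0.251 -0.827
outer loop
vertex 0.246 -4.149 1.835
vertex -0.13 -3.425 2.283
vertex 0.66 -3.458 1.793
endloop
endfacet
facet normal 0.846 -0.515 -0.139
outer loop
vertex 0.246 -4.149 1.835
vertex 0.66 -3.458 1.793
vertex 0.73 -3.855 3.697
endloop
endfacet
facet normal -0.503 0.251 -0.827
outer loop
vertex 0.66 -3.458 1.793
vertex -0.13 -3.425 2.283
vertex 0.48 -2.742 2.12
endloop
endfacet
facet normal 0.971 0.238 0.014
outer loop
vertex 0.66 -3.458 1.793
vertex 0.48 -2.742 2.12
vertex 0.73 -3.855 3.697
endloop
endfacet

endsolid


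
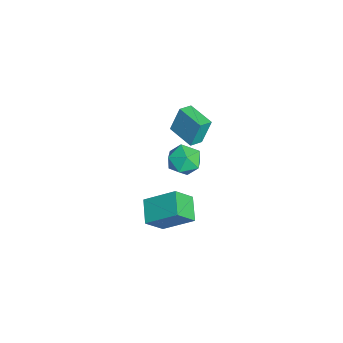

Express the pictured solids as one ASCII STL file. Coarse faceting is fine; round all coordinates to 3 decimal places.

solid 
facet normal -0.928 0.044 0.371
outer loop
vertex 2.233 -1.824 -2.587
vertex 2.802 -0.151 -1.361
vertex 1.811 -0.821 -3.76
endloop
endfacet
facet normal -0.265 -0.778 -0.570
outer loop
vertex 3.258 -0.889 -4.339
vertex 2.233 -1.824 -2.587
vertex 1.811 -0.821 -3.76
endloop
endfacet
facet normal -0.928 0.044 0.371
outer loop
vertex 1.811 -0.821 -3.76
vertex 2.802 -0.151 -1.361
vertex 2.38 0.852 -2.534
endloop
endfacet
facet normal -0.264 0.627 -0.733
outer loop
vertex 2.38 0.852 -2.534
vertex 3.258 -0.889 -4.339
vertex 1.811 -0.821 -3.76
endloop
endfacet
facet normal 0.264 -0.627 0.733
outer loop
vertex 2.233 -1.824 -2.587
vertex 4.249 -0.219 -1.94
vertex 2.802 -0.151 -1.361
endloop
endfacet
facet normal -0.265 -0.778 -0.570
outer loop
vertex 3.68 -1.892 -3.166
vertex 2.233 -1.824 -2.587
vertex 3.258 -0.889 -4.339
endloop
endfacet
facet normal 0.264 -0.627 0.733
outer loop
vertex 3.68 -1.892 -3.166
vertex 4.249 -0.219 -1.94
vertex 2.233 -1.824 -2.587
endloop
endfacet
facet normal 0.265 0.778 0.570
outer loop
vertex 2.802 -0.151 -1.361
vertex 4.249 -0.219 -1.94
vertex 2.38 0.852 -2.534
endloop
endfacet
facet normal -0.264 0.627 -0.733
outer loop
vertex 3.827 0.784 -3.113
vertex 3.258 -0.889 -4.339
vertex 2.38 0.852 -2.534
endloop
endfacet
facet normal 0.265 0.778 0.570
outer loop
vertex 2.38 0.852 -2.534
vertex 4.249 -0.219 -1.94
vertex 3.827 0.784 -3.113
endloop
endfacet
facet normal 0.928 -0.044 -0.371
outer loop
vertex 3.827 0.784 -3.113
vertex 3.68 -1.892 -3.166
vertex 3.258 -0.889 -4.339
endloop
endfacet
facet normal 0.928 -0.044 -0.371
outer loop
vertex 4.249 -0.219 -1.94
vertex 3.68 -1.892 -3.166
vertex 3.827 0.784 -3.113
endloop
endfacet
facet normal -0.558 0.767 -0.318
outer loop
vertex 0.96 0.91 4.363
vertex 2.321 1.826 4.185
vertex 1.114 0.381 2.818
endloop
endfacet
facet normal -0.825 -0.555 0.108
outer loop
vertex 1.599 -0.286 3.095
vertex 0.96 0.91 4.363
vertex 1.114 0.381 2.818
endloop
endfacet
facet normal -0.558 0.767 -0.318
outer loop
vertex 1.114 0.381 2.818
vertex 2.321 1.826 4.185
vertex 2.475 1.297 2.64
endloop
endfacet
facet normal 0.094 -0.323 -0.942
outer loop
vertex 2.475 1.297 2.64
vertex 1.599 -0.286 3.095
vertex 1.114 0.381 2.818
endloop
endfacet
facet normal -0.094 0.323 0.942
outer loop
vertex 0.96 0.91 4.363
vertex 2.806 1.159 4.462
vertex 2.321 1.826 4.185
endloop
endfacet
facet normal -0.825 -0.555 0.108
outer loop
vertex 1.445 0.243 4.64
vertex 0.96 0.91 4.363
vertex 1.599 -0.286 3.095
endloop
endfacet
facet normal -0.094 0.323 0.942
outer loop
vertex 1.445 0.243 4.64
vertex 2.806 1.159 4.462
vertex 0.96 0.91 4.363
endloop
endfacet
facet normal 0.825 0.555 -0.108
outer loop
vertex 2.321 1.826 4.185
vertex 2.806 1.159 4.462
vertex 2.475 1.297 2.64
endloop
endfacet
facet normal 0.094 -0.323 -0.942
outer loop
vertex 2.96 0.63 2.917
vertex 1.599 -0.286 3.095
vertex 2.475 1.297 2.64
endloop
endfacet
facet normal 0.825 0.555 -0.108
outer loop
vertex 2.475 1.297 2.64
vertex 2.806 1.159 4.462
vertex 2.96 0.63 2.917
endloop
endfacet
facet normal 0.558 -0.767 0.318
outer loop
vertex 2.96 0.63 2.917
vertex 1.445 0.243 4.64
vertex 1.599 -0.286 3.095
endloop
endfacet
facet normal 0.558 -0.767 0.318
outer loop
vertex 2.806 1.159 4.462
vertex 1.445 0.243 4.64
vertex 2.96 0.63 2.917
endloop
endfacet
facet normal 0.114 -0.376 0.920
outer loop
vertex 1.582 0.616 0.332
vertex 0.505 0.438 0.393
vertex 1.166 -0.337 -0.006
endloop
endfacet
facet normal 0.697 -0.490 0.524
outer loop
vertex 1.582 0.616 0.332
vertex 1.166 -0.337 -0.006
vertex 1.95 0.155 -0.588
endloop
endfacet
facet normal 0.942 0.144 0.305
outer loop
vertex 1.582 0.616 0.332
vertex 1.95 0.155 -0.588
vertex 1.773 1.234 -0.55
endloop
endfacet
facet normal 0.510 0.648 0.565
outer loop
vertex 1.582 0.616 0.332
vertex 1.773 1.234 -0.55
vertex 0.88 1.408 0.057
endloop
endfacet
facet normal -0.001 0.328 0.945
outer loop
vertex 1.582 0.616 0.332
vertex 0.88 1.408 0.057
vertex 0.505 0.438 0.393
endloop
endfacet
facet normal 0.502 -0.863 -0.053
outer loop
vertex 1.95 0.155 -0.588
vertex 1.166 -0.337 -0.006
vertex 1.1 -0.308 -1.097
endloop
endfacet
facet normal -0.440 -0.678 0.588
outer loop
vertex 1.166 -0.337 -0.006
vertex 0.505 0.438 0.393
vertex 0.207 -0.134 -0.49
endloop
endfacet
facet normal -0.627 0.460 0.629
outer loop
vertex 0.505 0.438 0.393
vertex 0.88 1.408 0.057
vertex 0.03 0.945 -0.452
endloop
endfacet
facet normal 0.200 0.980 0.014
outer loop
vertex 0.88 1.408 0.057
vertex 1.773 1.234 -0.55
vertex 0.814 1.437 -1.034
endloop
endfacet
facet normal 0.899 0.162 -0.408
outer loop
vertex 1.773 1.234 -0.55
vertex 1.95 0.155 -0.588
vertex 1.475 0.662 -1.433
endloop
endfacet
facet normal -0.510 -0.648 -0.565
outer loop
vertex 0.398 0.484 -1.372
vertex 1.1 -0.308 -1.097
vertex 0.207 -0.134 -0.49
endloop
endfacet
facet normal -0.942 -0.144 -0.305
outer loop
vertex 0.398 0.484 -1.372
vertex 0.207 -0.134 -0.49
vertex 0.03 0.945 -0.452
endloop
endfacet
facet normal -0.697 0.490 -0.524
outer loop
vertex 0.398 0.484 -1.372
vertex 0.03 0.945 -0.452
vertex 0.814 1.437 -1.034
endloop
endfacet
facet normal -0.114 0.376 -0.920
outer loop
vertex 0.398 0.484 -1.372
vertex 0.814 1.437 -1.034
vertex 1.475 0.662 -1.433
endloop
endfacet
facet normal 0.001 -0.328 -0.945
outer loop
vertex 0.398 0.484 -1.372
vertex 1.475 0.662 -1.433
vertex 1.1 -0.308 -1.097
endloop
endfacet
facet normal -0.200 -0.980 -0.014
outer loop
vertex 0.207 -0.134 -0.49
vertex 1.1 -0.308 -1.097
vertex 1.166 -0.337 -0.006
endloop
endfacet
facet normal -0.899 -0.162 0.408
outer loop
vertex 0.03 0.945 -0.452
vertex 0.207 -0.134 -0.49
vertex 0.505 0.438 0.393
endloop
endfacet
facet normal -0.502 0.863 0.053
outer loop
vertex 0.814 1.437 -1.034
vertex 0.03 0.945 -0.452
vertex 0.88 1.408 0.057
endloop
endfacet
facet normal 0.440 0.678 -0.588
outer loop
vertex 1.475 0.662 -1.433
vertex 0.814 1.437 -1.034
vertex 1.773 1.234 -0.55
endloop
endfacet
facet normal 0.627 -0.460 -0.629
outer loop
vertex 1.1 -0.308 -1.097
vertex 1.475 0.662 -1.433
vertex 1.95 0.155 -0.588
endloop
endfacet

endsolid


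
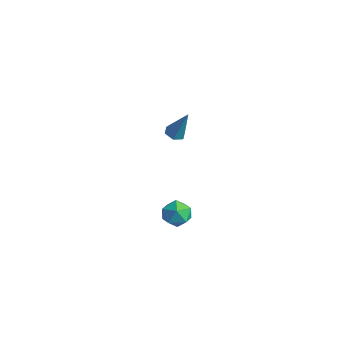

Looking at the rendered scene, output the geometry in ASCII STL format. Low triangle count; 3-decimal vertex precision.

solid 
facet normal 0.193 0.978 0.084
outer loop
vertex 3.629 -0.467 -2.517
vertex 3.008 -0.387 -2.022
vertex 3.732 -0.555 -1.73
endloop
endfacet
facet normal 0.791 0.610 -0.035
outer loop
vertex 3.629 -0.467 -2.517
vertex 3.732 -0.555 -1.73
vertex 4.094 -1.054 -2.238
endloop
endfacet
facet normal 0.714 0.256 -0.651
outer loop
vertex 3.629 -0.467 -2.517
vertex 4.094 -1.054 -2.238
vertex 3.592 -1.195 -2.844
endloop
endfacet
facet normal 0.067 0.406 -0.911
outer loop
vertex 3.629 -0.467 -2.517
vertex 3.592 -1.195 -2.844
vertex 2.921 -0.783 -2.71
endloop
endfacet
facet normal -0.255 0.852 -0.458
outer loop
vertex 3.629 -0.467 -2.517
vertex 2.921 -0.783 -2.71
vertex 3.008 -0.387 -2.022
endloop
endfacet
facet normal 0.863 0.130 0.488
outer loop
vertex 4.094 -1.054 -2.238
vertex 3.732 -0.555 -1.73
vertex 3.759 -1.337 -1.57
endloop
endfacet
facet normal -0.106 0.725 0.680
outer loop
vertex 3.732 -0.555 -1.73
vertex 3.008 -0.387 -2.022
vertex 3.088 -0.925 -1.436
endloop
endfacet
facet normal -0.830 0.522 -0.195
outer loop
vertex 3.008 -0.387 -2.022
vertex 2.921 -0.783 -2.71
vertex 2.586 -1.066 -2.042
endloop
endfacet
facet normal -0.309 -0.201 -0.930
outer loop
vertex 2.921 -0.783 -2.71
vertex 3.592 -1.195 -2.844
vertex 2.948 -1.565 -2.55
endloop
endfacet
facet normal 0.738 -0.444 -0.508
outer loop
vertex 3.592 -1.195 -2.844
vertex 4.094 -1.054 -2.238
vertex 3.672 -1.733 -2.258
endloop
endfacet
facet normal -0.067 -0.406 0.911
outer loop
vertex 3.051 -1.653 -1.763
vertex 3.759 -1.337 -1.57
vertex 3.088 -0.925 -1.436
endloop
endfacet
facet normal -0.714 -0.256 0.651
outer loop
vertex 3.051 -1.653 -1.763
vertex 3.088 -0.925 -1.436
vertex 2.586 -1.066 -2.042
endloop
endfacet
facet normal -0.791 -0.610 0.035
outer loop
vertex 3.051 -1.653 -1.763
vertex 2.586 -1.066 -2.042
vertex 2.948 -1.565 -2.55
endloop
endfacet
facet normal -0.193 -0.978 -0.084
outer loop
vertex 3.051 -1.653 -1.763
vertex 2.948 -1.565 -2.55
vertex 3.672 -1.733 -2.258
endloop
endfacet
facet normal 0.255 -0.852 0.458
outer loop
vertex 3.051 -1.653 -1.763
vertex 3.672 -1.733 -2.258
vertex 3.759 -1.337 -1.57
endloop
endfacet
facet normal 0.309 0.201 0.930
outer loop
vertex 3.088 -0.925 -1.436
vertex 3.759 -1.337 -1.57
vertex 3.732 -0.555 -1.73
endloop
endfacet
facet normal -0.738 0.444 0.508
outer loop
vertex 2.586 -1.066 -2.042
vertex 3.088 -0.925 -1.436
vertex 3.008 -0.387 -2.022
endloop
endfacet
facet normal -0.863 -0.130 -0.488
outer loop
vertex 2.948 -1.565 -2.55
vertex 2.586 -1.066 -2.042
vertex 2.921 -0.783 -2.71
endloop
endfacet
facet normal 0.106 -0.725 -0.680
outer loop
vertex 3.672 -1.733 -2.258
vertex 2.948 -1.565 -2.55
vertex 3.592 -1.195 -2.844
endloop
endfacet
facet normal 0.830 -0.522 0.195
outer loop
vertex 3.759 -1.337 -1.57
vertex 3.672 -1.733 -2.258
vertex 4.094 -1.054 -2.238
endloop
endfacet
facet normal -0.357 -0.205 -0.911
outer loop
vertex -2.737 3.423 -2.674
vertex -3.223 3.261 -2.447
vertex -3.148 3.796 -2.597
endloop
endfacet
facet normal 0.653 0.746 -0.131
outer loop
vertex -2.737 3.423 -2.674
vertex -3.148 3.796 -2.597
vertex -2.597 3.619 -0.853
endloop
endfacet
facet normal -0.358 -0.205 -0.911
outer loop
vertex -3.148 3.796 -2.597
vertex -3.223 3.261 -2.447
vertex -3.633 3.634 -2.37
endloop
endfacet
facet normal -0.239 0.956 0.172
outer loop
vertex -3.148 3.796 -2.597
vertex -3.633 3.634 -2.37
vertex -2.597 3.619 -0.853
endloop
endfacet
facet normal -0.357 -0.204 -0.912
outer loop
vertex -3.633 3.634 -2.37
vertex -3.223 3.261 -2.447
vertex -3.709 3.1 -2.221
endloop
endfacet
facet normal -0.795 0.265 0.546
outer loop
vertex -3.633 3.634 -2.37
vertex -3.709 3.1 -2.221
vertex -2.597 3.619 -0.853
endloop
endfacet
facet normal -0.356 -0.204 -0.912
outer loop
vertex -3.709 3.1 -2.221
vertex -3.223 3.261 -2.447
vertex -3.298 2.727 -2.298
endloop
endfacet
facet normal -0.462 -0.637 0.617
outer loop
vertex -3.709 3.1 -2.221
vertex -3.298 2.727 -2.298
vertex -2.597 3.619 -0.853
endloop
endfacet
facet normal -0.358 -0.204 -0.911
outer loop
vertex -3.298 2.727 -2.298
vertex -3.223 3.261 -2.447
vertex -2.812 2.888 -2.525
endloop
endfacet
facet normal 0.428 -0.847 0.315
outer loop
vertex -3.298 2.727 -2.298
vertex -2.812 2.888 -2.525
vertex -2.597 3.619 -0.853
endloop
endfacet
facet normal -0.358 -0.204 -0.911
outer loop
vertex -2.812 2.888 -2.525
vertex -3.223 3.261 -2.447
vertex -2.737 3.423 -2.674
endloop
endfacet
facet normal 0.986 -0.155 -0.059
outer loop
vertex -2.812 2.888 -2.525
vertex -2.737 3.423 -2.674
vertex -2.597 3.619 -0.853
endloop
endfacet

endsolid


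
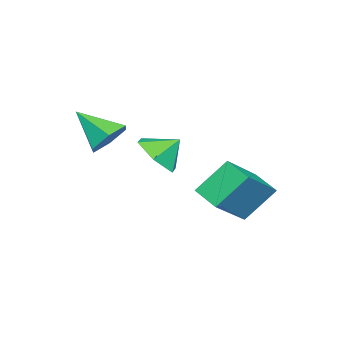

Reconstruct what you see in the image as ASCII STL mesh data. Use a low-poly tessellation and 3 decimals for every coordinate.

solid 
facet normal -0.424 0.523 0.739
outer loop
vertex -0.699 1.264 -0.666
vertex -0.154 2.249 -1.051
vertex -2.355 1.691 -1.918
endloop
endfacet
facet normal -0.458 -0.828 0.324
outer loop
vertex -1.626 0.791 -3.189
vertex -0.699 1.264 -0.666
vertex -2.355 1.691 -1.918
endloop
endfacet
facet normal -0.424 0.523 0.739
outer loop
vertex -2.355 1.691 -1.918
vertex -0.154 2.249 -1.051
vertex -1.81 2.676 -2.303
endloop
endfacet
facet normal -0.781 0.201 -0.591
outer loop
vertex -1.81 2.676 -2.303
vertex -1.626 0.791 -3.189
vertex -2.355 1.691 -1.918
endloop
endfacet
facet normal 0.781 -0.201 0.591
outer loop
vertex -0.699 1.264 -0.666
vertex 0.575 1.349 -2.322
vertex -0.154 2.249 -1.051
endloop
endfacet
facet normal -0.458 -0.828 0.324
outer loop
vertex 0.03 0.364 -1.937
vertex -0.699 1.264 -0.666
vertex -1.626 0.791 -3.189
endloop
endfacet
facet normal 0.781 -0.201 0.591
outer loop
vertex 0.03 0.364 -1.937
vertex 0.575 1.349 -2.322
vertex -0.699 1.264 -0.666
endloop
endfacet
facet normal 0.458 0.828 -0.324
outer loop
vertex -0.154 2.249 -1.051
vertex 0.575 1.349 -2.322
vertex -1.81 2.676 -2.303
endloop
endfacet
facet normal -0.781 0.201 -0.591
outer loop
vertex -1.081 1.776 -3.574
vertex -1.626 0.791 -3.189
vertex -1.81 2.676 -2.303
endloop
endfacet
facet normal 0.458 0.828 -0.324
outer loop
vertex -1.81 2.676 -2.303
vertex 0.575 1.349 -2.322
vertex -1.081 1.776 -3.574
endloop
endfacet
facet normal 0.424 -0.523 -0.739
outer loop
vertex -1.081 1.776 -3.574
vertex 0.03 0.364 -1.937
vertex -1.626 0.791 -3.189
endloop
endfacet
facet normal 0.424 -0.523 -0.739
outer loop
vertex 0.575 1.349 -2.322
vertex 0.03 0.364 -1.937
vertex -1.081 1.776 -3.574
endloop
endfacet
facet normal 0.088 0.783 -0.616
outer loop
vertex 3.168 -1.959 0.867
vertex 2.372 -1.724 1.052
vertex 3.021 -1.431 1.517
endloop
endfacet
facet normal 0.860 -0.283 0.424
outer loop
vertex 3.168 -1.959 0.867
vertex 3.021 -1.431 1.517
vertex 2.228 -3.016 2.068
endloop
endfacet
facet normal 0.088 0.783 -0.616
outer loop
vertex 3.021 -1.431 1.517
vertex 2.372 -1.724 1.052
vertex 2.225 -1.196 1.702
endloop
endfacet
facet normal 0.275 0.190 0.942
outer loop
vertex 3.021 -1.431 1.517
vertex 2.225 -1.196 1.702
vertex 2.228 -3.016 2.068
endloop
endfacet
facet normal 0.088 0.783 -0.616
outer loop
vertex 2.225 -1.196 1.702
vertex 2.372 -1.724 1.052
vertex 1.577 -1.489 1.237
endloop
endfacet
facet normal -0.621 0.154 0.769
outer loop
vertex 2.225 -1.196 1.702
vertex 1.577 -1.489 1.237
vertex 2.228 -3.016 2.068
endloop
endfacet
facet normal 0.088 0.783 -0.616
outer loop
vertex 1.577 -1.489 1.237
vertex 2.372 -1.724 1.052
vertex 1.723 -2.017 0.587
endloop
endfacet
facet normal -0.932 -0.354 0.079
outer loop
vertex 1.577 -1.489 1.237
vertex 1.723 -2.017 0.587
vertex 2.228 -3.016 2.068
endloop
endfacet
facet normal 0.088 0.783 -0.616
outer loop
vertex 1.723 -2.017 0.587
vertex 2.372 -1.724 1.052
vertex 2.519 -2.252 0.402
endloop
endfacet
facet normal -0.347 -0.828 -0.440
outer loop
vertex 1.723 -2.017 0.587
vertex 2.519 -2.252 0.402
vertex 2.228 -3.016 2.068
endloop
endfacet
facet normal 0.088 0.783 -0.616
outer loop
vertex 2.519 -2.252 0.402
vertex 2.372 -1.724 1.052
vertex 3.168 -1.959 0.867
endloop
endfacet
facet normal 0.549 -0.792 -0.267
outer loop
vertex 2.519 -2.252 0.402
vertex 3.168 -1.959 0.867
vertex 2.228 -3.016 2.068
endloop
endfacet
facet normal 0.357 -0.653 -0.668
outer loop
vertex -0.065 -1.807 -0.03
vertex -0.595 -1.326 -0.784
vertex 0.375 -1.027 -0.558
endloop
endfacet
facet normal 0.415 0.338 0.845
outer loop
vertex -0.065 -1.807 -0.03
vertex 0.375 -1.027 -0.558
vertex -0.985 -0.614 -0.056
endloop
endfacet
facet normal 0.357 -0.653 -0.668
outer loop
vertex 0.375 -1.027 -0.558
vertex -0.595 -1.326 -0.784
vertex -0.156 -0.545 -1.312
endloop
endfacet
facet normal 0.376 0.878 0.296
outer loop
vertex 0.375 -1.027 -0.558
vertex -0.156 -0.545 -1.312
vertex -0.985 -0.614 -0.056
endloop
endfacet
facet normal 0.357 -0.653 -0.668
outer loop
vertex -0.156 -0.545 -1.312
vertex -0.595 -1.326 -0.784
vertex -1.126 -0.844 -1.538
endloop
endfacet
facet normal -0.266 0.956 -0.123
outer loop
vertex -0.156 -0.545 -1.312
vertex -1.126 -0.844 -1.538
vertex -0.985 -0.614 -0.056
endloop
endfacet
facet normal 0.357 -0.653 -0.668
outer loop
vertex -1.126 -0.844 -1.538
vertex -0.595 -1.326 -0.784
vertex -1.565 -1.625 -1.01
endloop
endfacet
facet normal -0.870 0.493 0.006
outer loop
vertex -1.126 -0.844 -1.538
vertex -1.565 -1.625 -1.01
vertex -0.985 -0.614 -0.056
endloop
endfacet
facet normal 0.357 -0.653 -0.668
outer loop
vertex -1.565 -1.625 -1.01
vertex -0.595 -1.326 -0.784
vertex -1.035 -2.107 -0.256
endloop
endfacet
facet normal -0.831 -0.046 0.554
outer loop
vertex -1.565 -1.625 -1.01
vertex -1.035 -2.107 -0.256
vertex -0.985 -0.614 -0.056
endloop
endfacet
facet normal 0.358 -0.653 -0.668
outer loop
vertex -1.035 -2.107 -0.256
vertex -0.595 -1.326 -0.784
vertex -0.065 -1.807 -0.03
endloop
endfacet
facet normal -0.189 -0.124 0.974
outer loop
vertex -1.035 -2.107 -0.256
vertex -0.065 -1.807 -0.03
vertex -0.985 -0.614 -0.056
endloop
endfacet

endsolid
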